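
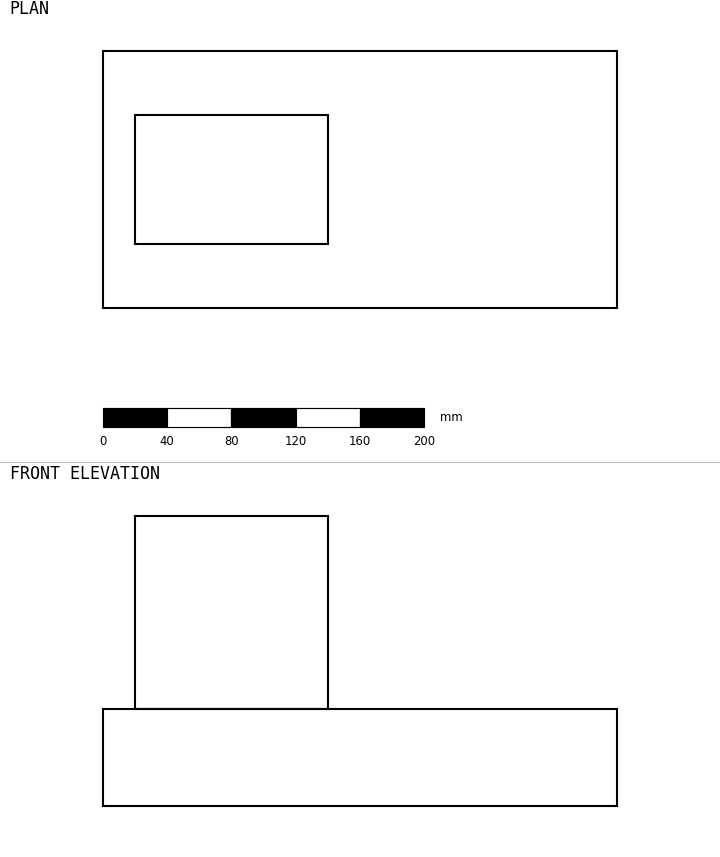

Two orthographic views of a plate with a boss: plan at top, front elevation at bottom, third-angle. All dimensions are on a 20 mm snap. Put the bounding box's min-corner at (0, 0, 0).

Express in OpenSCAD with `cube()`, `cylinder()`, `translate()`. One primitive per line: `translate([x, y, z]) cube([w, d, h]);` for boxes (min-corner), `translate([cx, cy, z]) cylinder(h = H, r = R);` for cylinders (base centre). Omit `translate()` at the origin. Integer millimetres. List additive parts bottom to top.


cube([320, 160, 60]);
translate([20, 40, 60]) cube([120, 80, 120]);


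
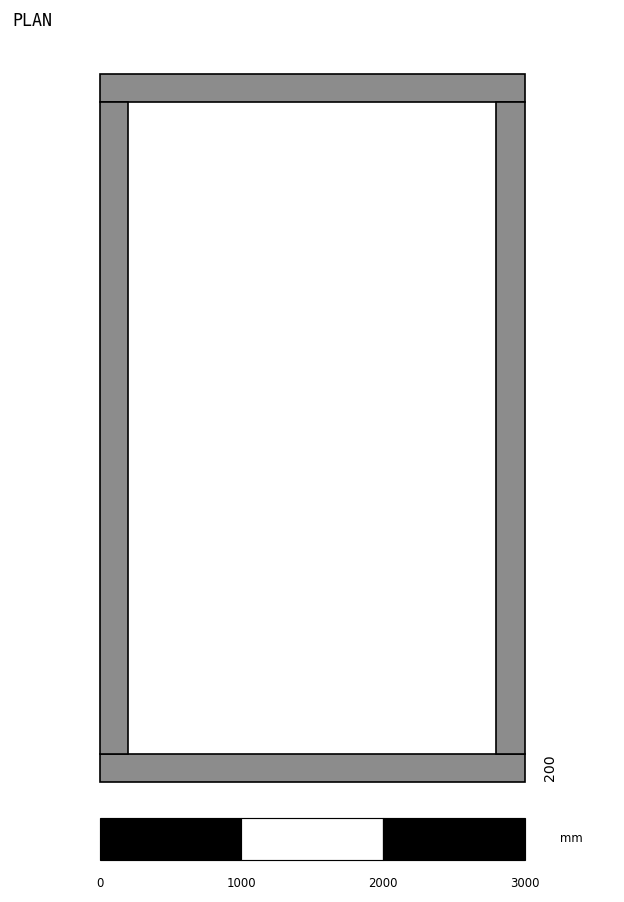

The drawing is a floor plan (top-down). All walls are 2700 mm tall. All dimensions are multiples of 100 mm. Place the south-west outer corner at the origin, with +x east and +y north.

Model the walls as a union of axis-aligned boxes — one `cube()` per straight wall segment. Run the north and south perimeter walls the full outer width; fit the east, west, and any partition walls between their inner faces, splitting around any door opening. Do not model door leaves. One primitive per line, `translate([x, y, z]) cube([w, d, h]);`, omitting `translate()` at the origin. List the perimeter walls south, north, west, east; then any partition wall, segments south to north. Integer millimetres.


cube([3000, 200, 2700]);
translate([0, 4800, 0]) cube([3000, 200, 2700]);
translate([0, 200, 0]) cube([200, 4600, 2700]);
translate([2800, 200, 0]) cube([200, 4600, 2700]);


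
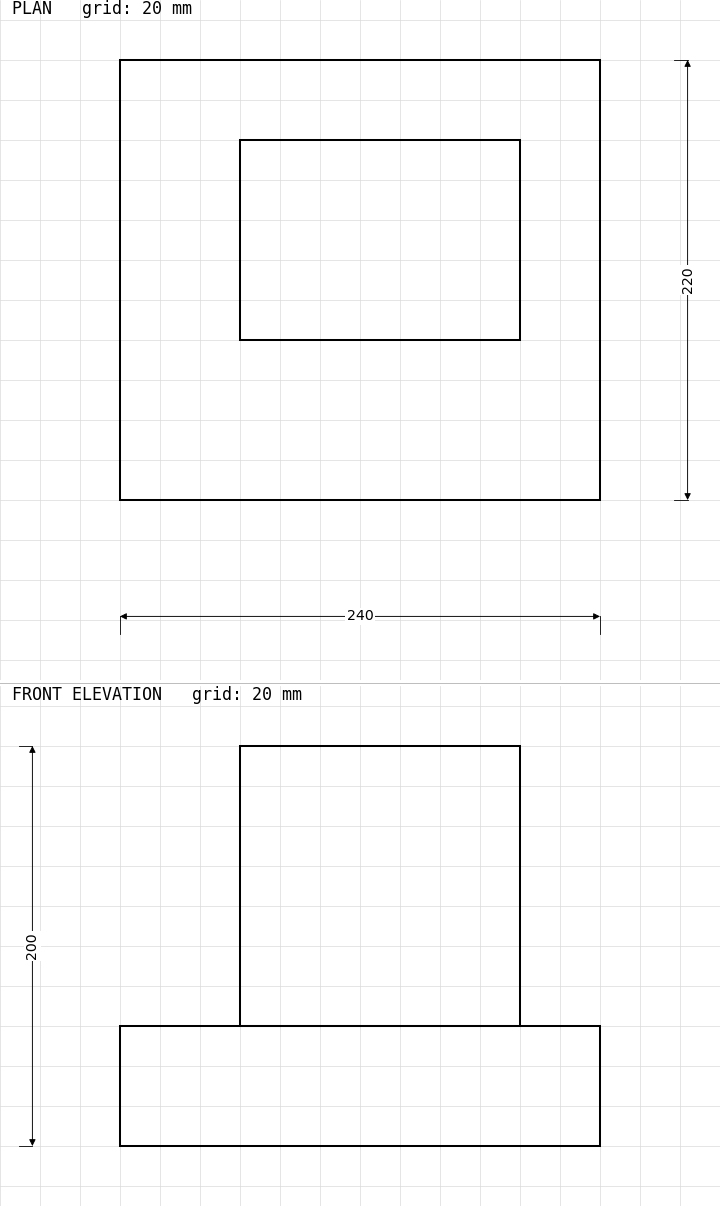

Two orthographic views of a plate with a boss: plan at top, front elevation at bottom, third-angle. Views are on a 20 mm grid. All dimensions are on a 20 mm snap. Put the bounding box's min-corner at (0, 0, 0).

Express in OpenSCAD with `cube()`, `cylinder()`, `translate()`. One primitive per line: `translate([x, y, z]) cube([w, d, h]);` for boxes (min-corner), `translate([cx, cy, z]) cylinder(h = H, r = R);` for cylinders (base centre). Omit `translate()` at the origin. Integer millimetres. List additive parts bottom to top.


cube([240, 220, 60]);
translate([60, 80, 60]) cube([140, 100, 140]);


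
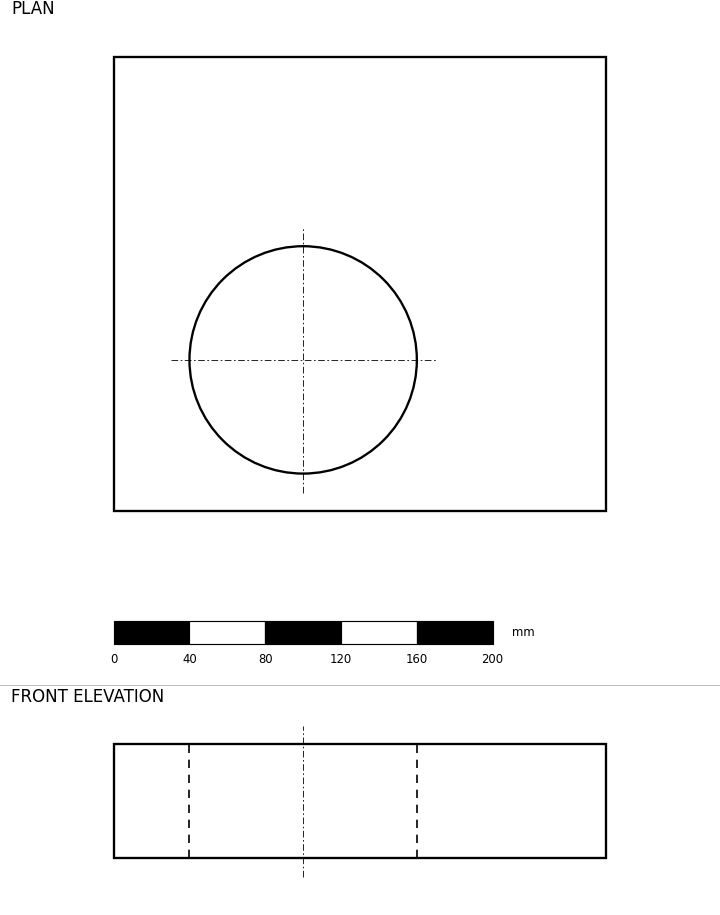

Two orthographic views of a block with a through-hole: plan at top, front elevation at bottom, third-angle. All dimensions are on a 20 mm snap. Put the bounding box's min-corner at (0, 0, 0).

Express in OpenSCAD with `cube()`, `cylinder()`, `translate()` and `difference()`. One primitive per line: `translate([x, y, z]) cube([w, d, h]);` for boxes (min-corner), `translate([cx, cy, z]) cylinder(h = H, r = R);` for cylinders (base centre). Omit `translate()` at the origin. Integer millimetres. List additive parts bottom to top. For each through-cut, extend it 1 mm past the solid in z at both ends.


difference() {
  cube([260, 240, 60]);
  translate([100, 80, -1]) cylinder(h = 62, r = 60);
}


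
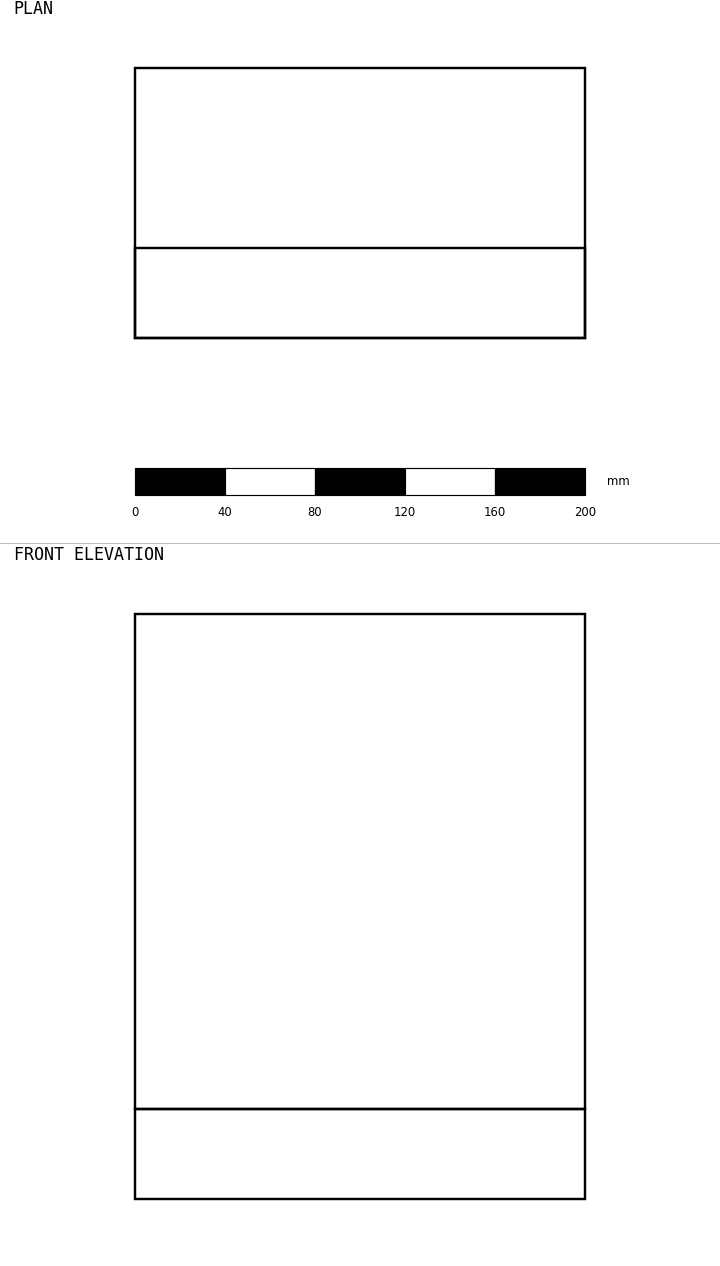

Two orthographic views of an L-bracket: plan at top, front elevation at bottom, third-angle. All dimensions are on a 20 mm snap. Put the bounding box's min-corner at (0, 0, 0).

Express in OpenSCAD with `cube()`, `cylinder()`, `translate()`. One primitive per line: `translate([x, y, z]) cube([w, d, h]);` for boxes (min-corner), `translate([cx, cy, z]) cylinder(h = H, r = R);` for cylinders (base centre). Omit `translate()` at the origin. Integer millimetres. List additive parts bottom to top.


cube([200, 120, 40]);
translate([0, 0, 40]) cube([200, 40, 220]);


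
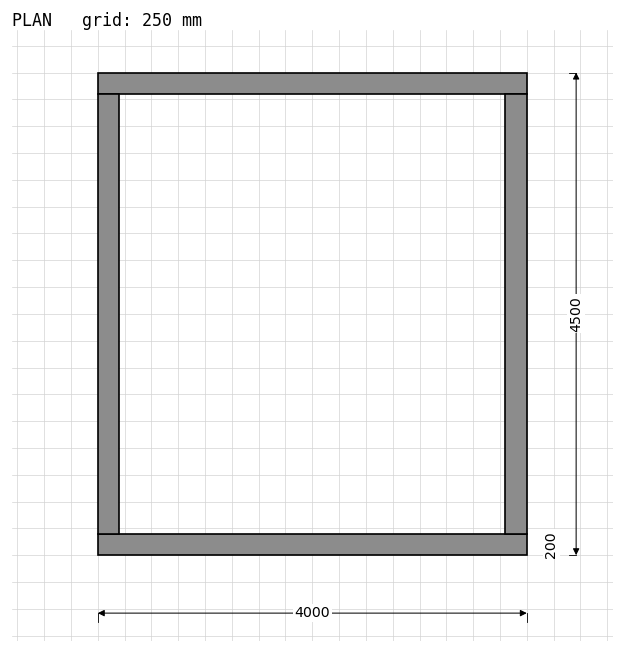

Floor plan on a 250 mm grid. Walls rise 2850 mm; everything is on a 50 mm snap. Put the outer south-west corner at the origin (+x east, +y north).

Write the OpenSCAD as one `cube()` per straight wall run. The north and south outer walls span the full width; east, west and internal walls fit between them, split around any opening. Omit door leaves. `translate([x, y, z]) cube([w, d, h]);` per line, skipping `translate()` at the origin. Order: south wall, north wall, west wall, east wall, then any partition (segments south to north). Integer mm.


cube([4000, 200, 2850]);
translate([0, 4300, 0]) cube([4000, 200, 2850]);
translate([0, 200, 0]) cube([200, 4100, 2850]);
translate([3800, 200, 0]) cube([200, 4100, 2850]);


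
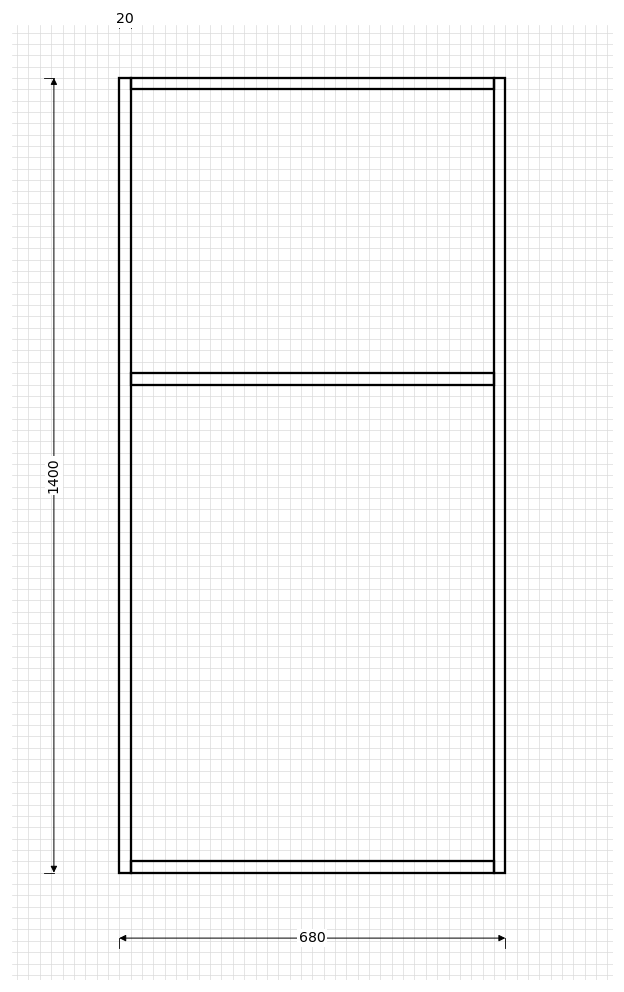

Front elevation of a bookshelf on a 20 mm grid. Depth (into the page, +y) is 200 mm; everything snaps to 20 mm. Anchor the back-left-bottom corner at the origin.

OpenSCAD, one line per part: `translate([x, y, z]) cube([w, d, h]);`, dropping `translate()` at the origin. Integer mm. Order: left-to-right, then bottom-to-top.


cube([20, 200, 1400]);
translate([20, 0, 0]) cube([640, 200, 20]);
translate([20, 0, 860]) cube([640, 200, 20]);
translate([20, 0, 1380]) cube([640, 200, 20]);
translate([660, 0, 0]) cube([20, 200, 1400]);


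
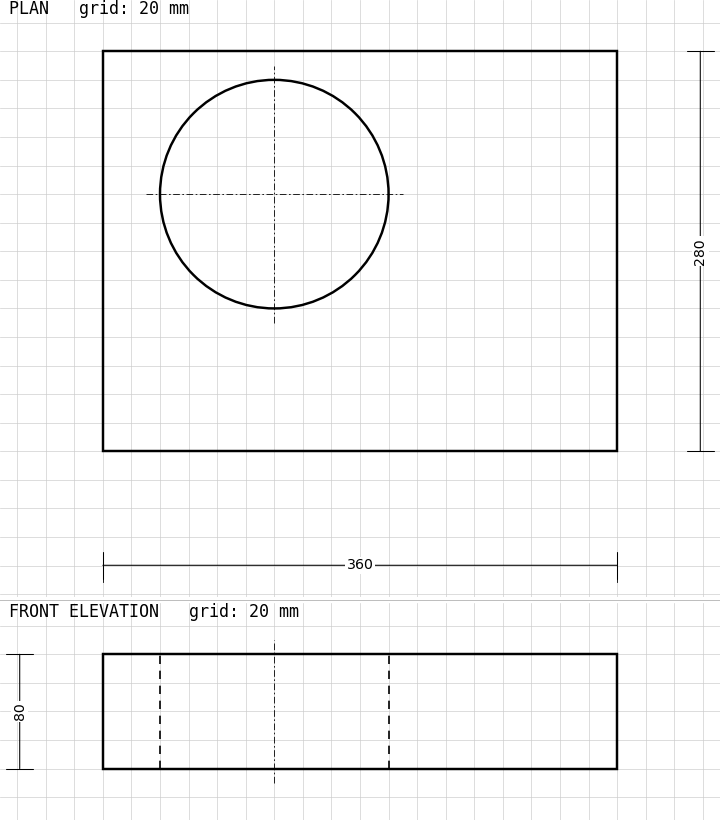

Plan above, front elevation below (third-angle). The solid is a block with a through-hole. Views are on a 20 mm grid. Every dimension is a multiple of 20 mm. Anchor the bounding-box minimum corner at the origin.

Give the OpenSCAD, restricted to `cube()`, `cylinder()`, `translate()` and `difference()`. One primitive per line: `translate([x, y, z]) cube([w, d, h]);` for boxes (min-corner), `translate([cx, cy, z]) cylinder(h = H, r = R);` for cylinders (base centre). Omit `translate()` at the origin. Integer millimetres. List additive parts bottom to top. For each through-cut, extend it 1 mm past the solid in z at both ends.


difference() {
  cube([360, 280, 80]);
  translate([120, 180, -1]) cylinder(h = 82, r = 80);
}


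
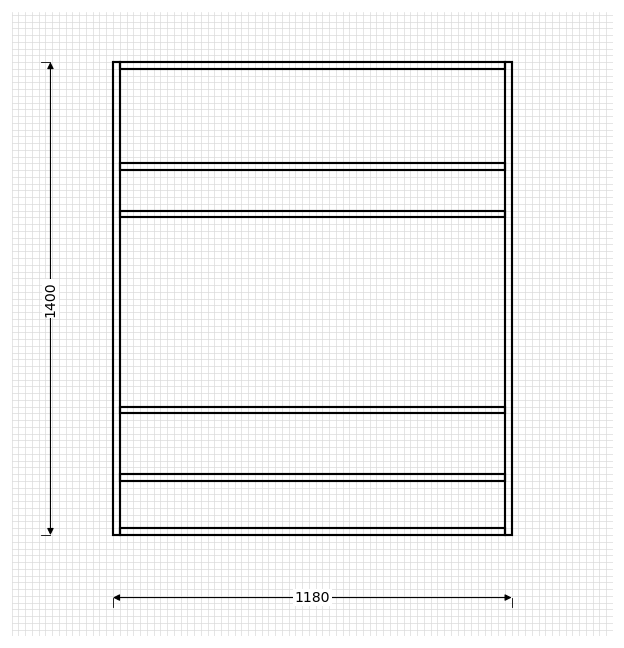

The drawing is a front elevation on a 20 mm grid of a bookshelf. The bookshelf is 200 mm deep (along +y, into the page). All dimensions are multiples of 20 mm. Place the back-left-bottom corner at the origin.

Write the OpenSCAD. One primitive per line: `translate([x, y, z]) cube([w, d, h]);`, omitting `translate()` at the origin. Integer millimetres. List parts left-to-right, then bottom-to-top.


cube([20, 200, 1400]);
translate([20, 0, 0]) cube([1140, 200, 20]);
translate([20, 0, 160]) cube([1140, 200, 20]);
translate([20, 0, 360]) cube([1140, 200, 20]);
translate([20, 0, 940]) cube([1140, 200, 20]);
translate([20, 0, 1080]) cube([1140, 200, 20]);
translate([20, 0, 1380]) cube([1140, 200, 20]);
translate([1160, 0, 0]) cube([20, 200, 1400]);


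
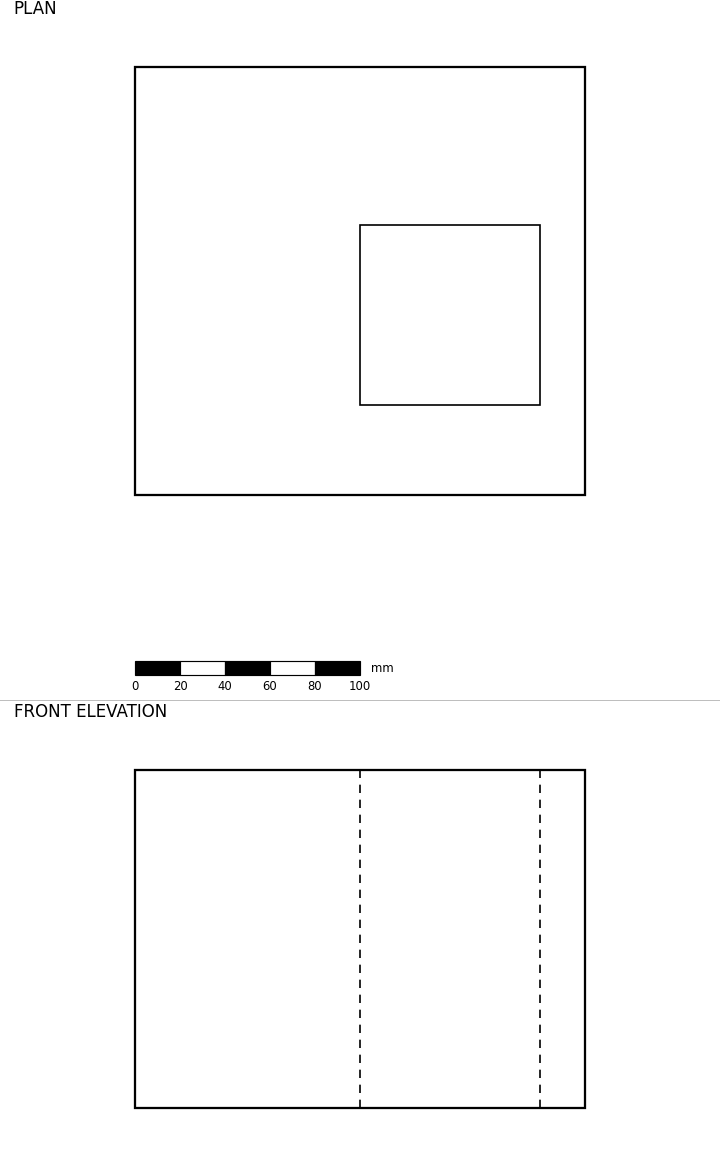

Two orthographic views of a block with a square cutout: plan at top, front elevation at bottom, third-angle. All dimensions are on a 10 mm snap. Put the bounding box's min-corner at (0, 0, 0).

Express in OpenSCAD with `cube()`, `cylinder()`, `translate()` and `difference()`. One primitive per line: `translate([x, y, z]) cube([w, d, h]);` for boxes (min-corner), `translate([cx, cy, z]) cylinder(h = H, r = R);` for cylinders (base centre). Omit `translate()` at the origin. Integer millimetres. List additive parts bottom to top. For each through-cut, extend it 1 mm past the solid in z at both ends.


difference() {
  cube([200, 190, 150]);
  translate([100, 40, -1]) cube([80, 80, 152]);
}


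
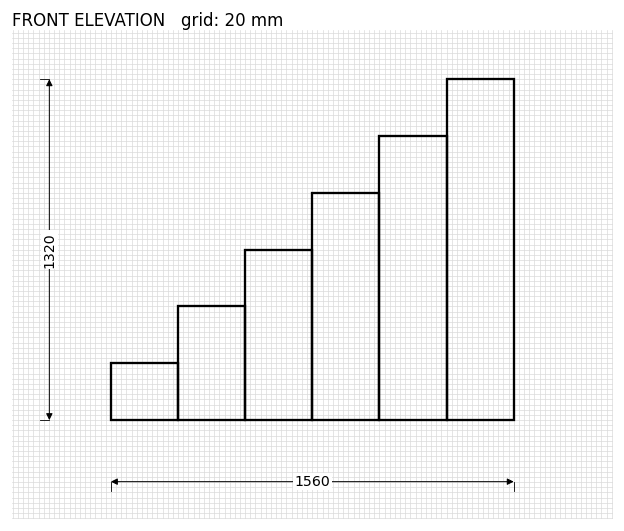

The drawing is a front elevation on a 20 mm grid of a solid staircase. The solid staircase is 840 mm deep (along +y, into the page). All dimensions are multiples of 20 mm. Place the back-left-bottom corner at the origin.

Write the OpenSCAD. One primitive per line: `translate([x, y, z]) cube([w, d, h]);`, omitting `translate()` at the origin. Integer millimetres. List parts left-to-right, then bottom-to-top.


cube([260, 840, 220]);
translate([260, 0, 0]) cube([260, 840, 440]);
translate([520, 0, 0]) cube([260, 840, 660]);
translate([780, 0, 0]) cube([260, 840, 880]);
translate([1040, 0, 0]) cube([260, 840, 1100]);
translate([1300, 0, 0]) cube([260, 840, 1320]);


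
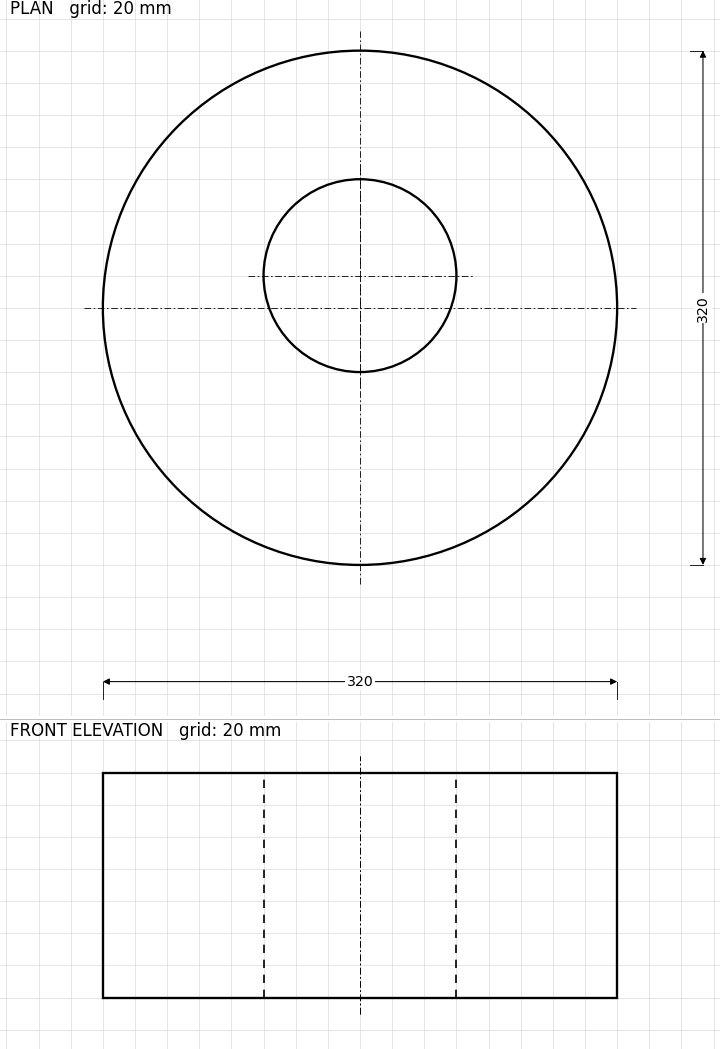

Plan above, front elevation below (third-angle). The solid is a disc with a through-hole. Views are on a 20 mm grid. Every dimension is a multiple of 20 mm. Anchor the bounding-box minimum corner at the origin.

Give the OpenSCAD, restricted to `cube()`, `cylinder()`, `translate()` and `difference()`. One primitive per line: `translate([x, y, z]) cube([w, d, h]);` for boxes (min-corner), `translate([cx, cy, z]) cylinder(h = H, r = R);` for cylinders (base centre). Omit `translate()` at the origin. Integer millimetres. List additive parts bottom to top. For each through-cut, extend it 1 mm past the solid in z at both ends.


difference() {
  translate([160, 160, 0]) cylinder(h = 140, r = 160);
  translate([160, 180, -1]) cylinder(h = 142, r = 60);
}


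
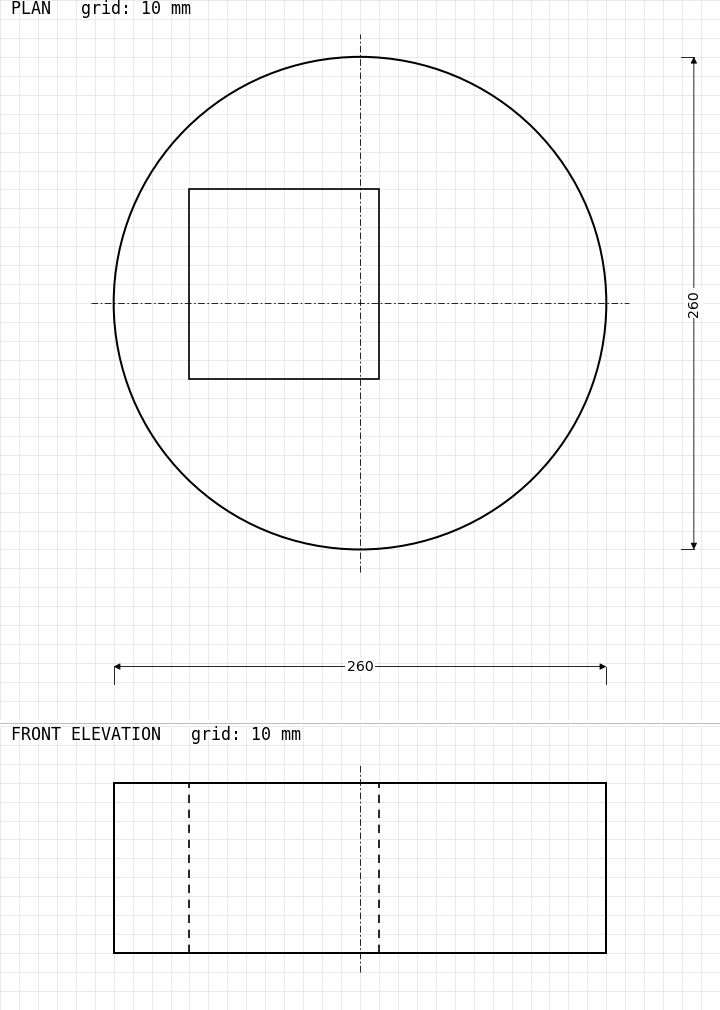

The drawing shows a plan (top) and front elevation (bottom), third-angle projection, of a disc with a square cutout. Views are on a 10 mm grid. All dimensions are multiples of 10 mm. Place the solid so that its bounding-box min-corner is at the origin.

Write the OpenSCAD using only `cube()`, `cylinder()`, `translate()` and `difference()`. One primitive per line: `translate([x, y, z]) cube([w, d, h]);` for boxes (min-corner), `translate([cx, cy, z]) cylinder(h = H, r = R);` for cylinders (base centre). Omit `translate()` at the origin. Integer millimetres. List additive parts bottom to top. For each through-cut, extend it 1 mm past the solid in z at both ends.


difference() {
  translate([130, 130, 0]) cylinder(h = 90, r = 130);
  translate([40, 90, -1]) cube([100, 100, 92]);
}


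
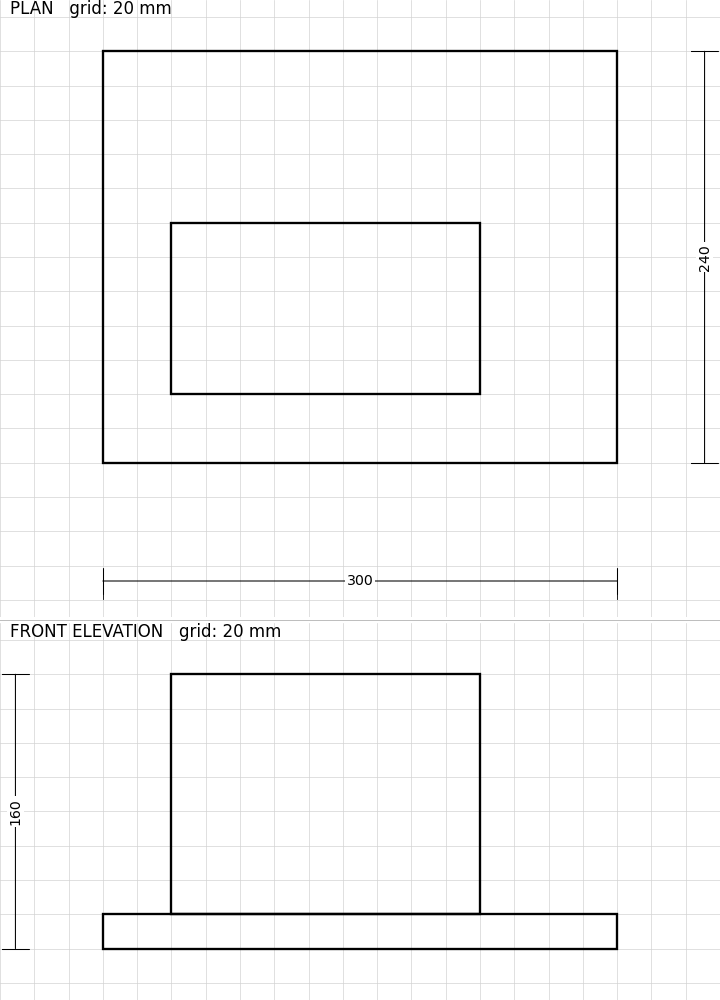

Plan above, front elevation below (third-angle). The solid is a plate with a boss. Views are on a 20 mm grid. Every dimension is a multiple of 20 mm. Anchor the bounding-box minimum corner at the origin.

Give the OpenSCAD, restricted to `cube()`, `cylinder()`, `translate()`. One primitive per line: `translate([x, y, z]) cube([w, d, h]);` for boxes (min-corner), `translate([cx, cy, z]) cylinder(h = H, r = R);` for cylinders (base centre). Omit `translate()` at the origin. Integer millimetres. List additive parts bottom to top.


cube([300, 240, 20]);
translate([40, 40, 20]) cube([180, 100, 140]);


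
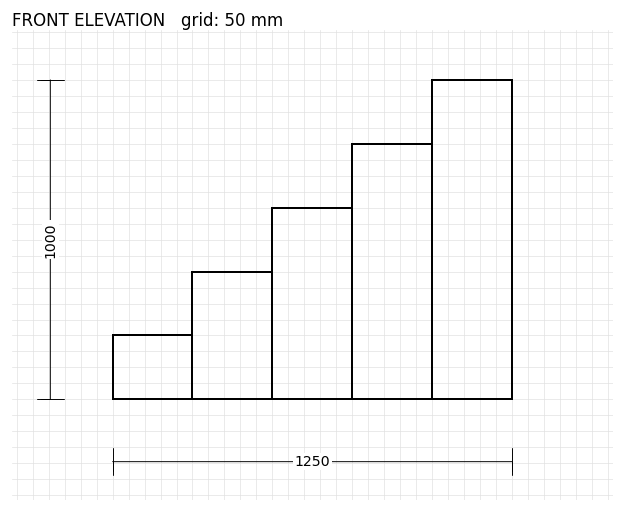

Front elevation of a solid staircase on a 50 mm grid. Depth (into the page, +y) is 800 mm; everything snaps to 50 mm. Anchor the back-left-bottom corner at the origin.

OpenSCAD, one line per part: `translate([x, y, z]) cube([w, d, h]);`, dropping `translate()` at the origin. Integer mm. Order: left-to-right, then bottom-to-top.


cube([250, 800, 200]);
translate([250, 0, 0]) cube([250, 800, 400]);
translate([500, 0, 0]) cube([250, 800, 600]);
translate([750, 0, 0]) cube([250, 800, 800]);
translate([1000, 0, 0]) cube([250, 800, 1000]);


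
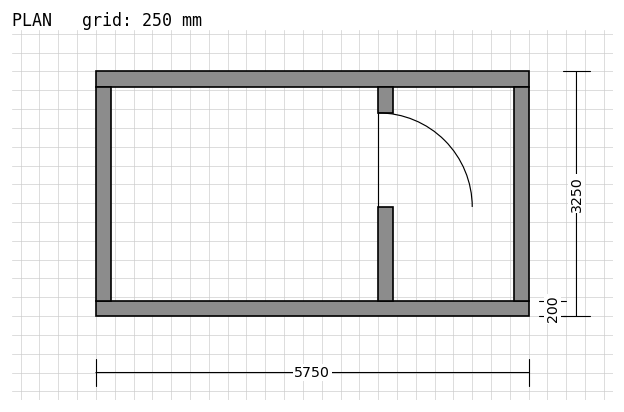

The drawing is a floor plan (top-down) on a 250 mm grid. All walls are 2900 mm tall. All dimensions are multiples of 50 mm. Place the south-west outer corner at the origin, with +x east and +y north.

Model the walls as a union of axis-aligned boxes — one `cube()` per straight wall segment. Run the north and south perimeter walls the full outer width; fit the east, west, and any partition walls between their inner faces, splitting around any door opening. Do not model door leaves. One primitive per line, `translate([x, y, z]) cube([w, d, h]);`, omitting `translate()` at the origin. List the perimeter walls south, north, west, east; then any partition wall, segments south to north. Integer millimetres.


cube([5750, 200, 2900]);
translate([0, 3050, 0]) cube([5750, 200, 2900]);
translate([0, 200, 0]) cube([200, 2850, 2900]);
translate([5550, 200, 0]) cube([200, 2850, 2900]);
translate([3750, 200, 0]) cube([200, 1250, 2900]);
translate([3750, 2700, 0]) cube([200, 350, 2900]);


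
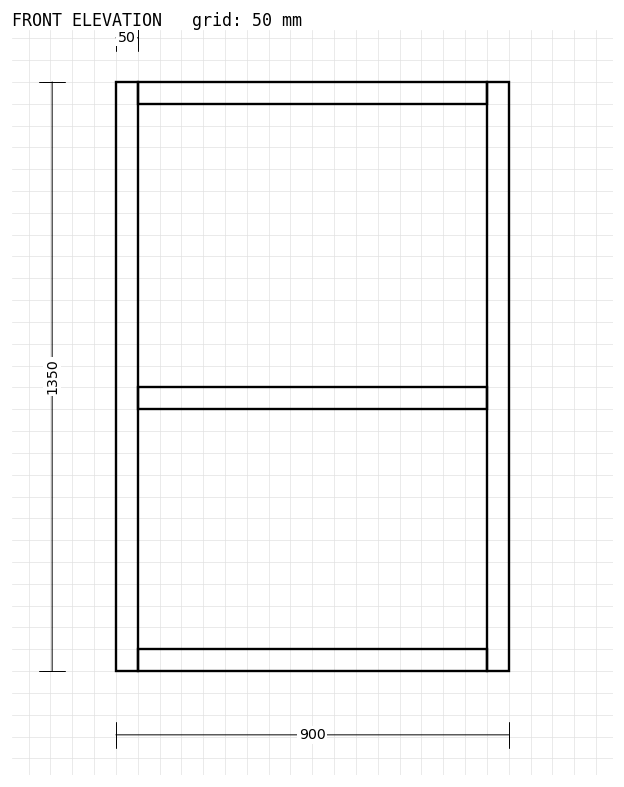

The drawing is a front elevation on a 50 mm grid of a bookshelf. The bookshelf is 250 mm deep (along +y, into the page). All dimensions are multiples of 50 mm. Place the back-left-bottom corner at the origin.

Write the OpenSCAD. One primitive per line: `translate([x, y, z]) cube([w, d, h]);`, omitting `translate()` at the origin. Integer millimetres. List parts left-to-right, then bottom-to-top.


cube([50, 250, 1350]);
translate([50, 0, 0]) cube([800, 250, 50]);
translate([50, 0, 600]) cube([800, 250, 50]);
translate([50, 0, 1300]) cube([800, 250, 50]);
translate([850, 0, 0]) cube([50, 250, 1350]);


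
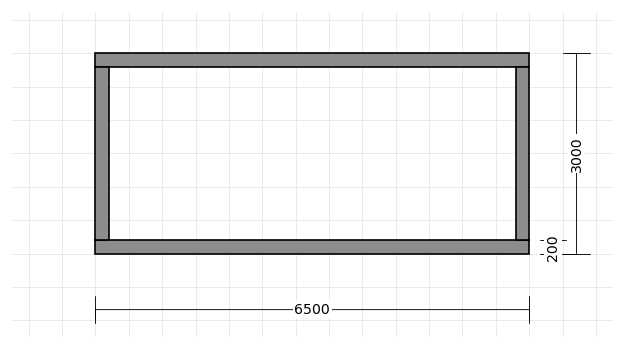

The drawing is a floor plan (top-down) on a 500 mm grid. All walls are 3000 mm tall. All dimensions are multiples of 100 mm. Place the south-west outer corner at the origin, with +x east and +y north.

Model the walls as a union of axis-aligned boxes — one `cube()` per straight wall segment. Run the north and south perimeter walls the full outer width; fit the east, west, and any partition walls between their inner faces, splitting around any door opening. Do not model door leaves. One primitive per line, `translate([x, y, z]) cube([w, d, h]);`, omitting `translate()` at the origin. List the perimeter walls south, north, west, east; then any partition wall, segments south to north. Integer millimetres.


cube([6500, 200, 3000]);
translate([0, 2800, 0]) cube([6500, 200, 3000]);
translate([0, 200, 0]) cube([200, 2600, 3000]);
translate([6300, 200, 0]) cube([200, 2600, 3000]);


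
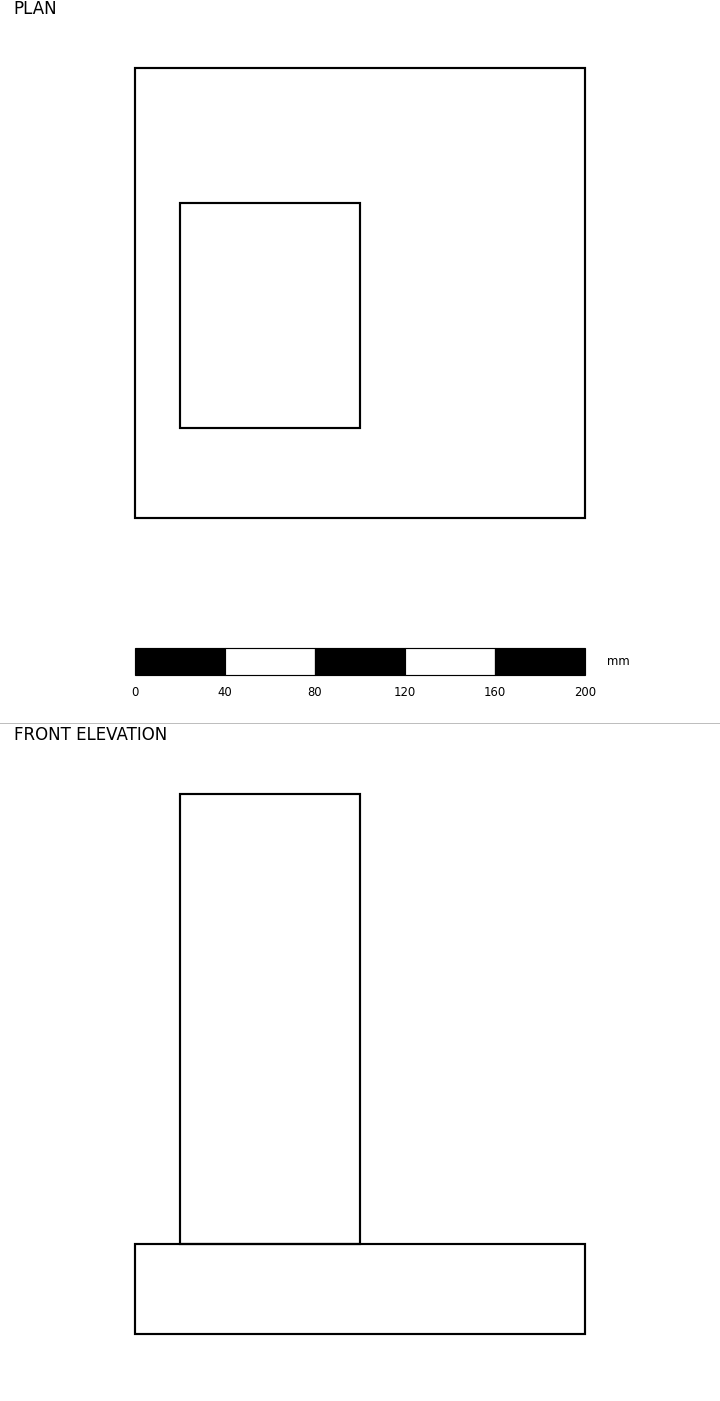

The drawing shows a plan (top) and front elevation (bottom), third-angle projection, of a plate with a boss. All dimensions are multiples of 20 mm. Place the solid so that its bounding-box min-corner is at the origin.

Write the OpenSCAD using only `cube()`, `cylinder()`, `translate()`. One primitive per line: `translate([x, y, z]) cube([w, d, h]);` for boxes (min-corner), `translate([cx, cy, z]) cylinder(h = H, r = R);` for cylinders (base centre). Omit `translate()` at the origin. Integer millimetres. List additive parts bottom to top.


cube([200, 200, 40]);
translate([20, 40, 40]) cube([80, 100, 200]);


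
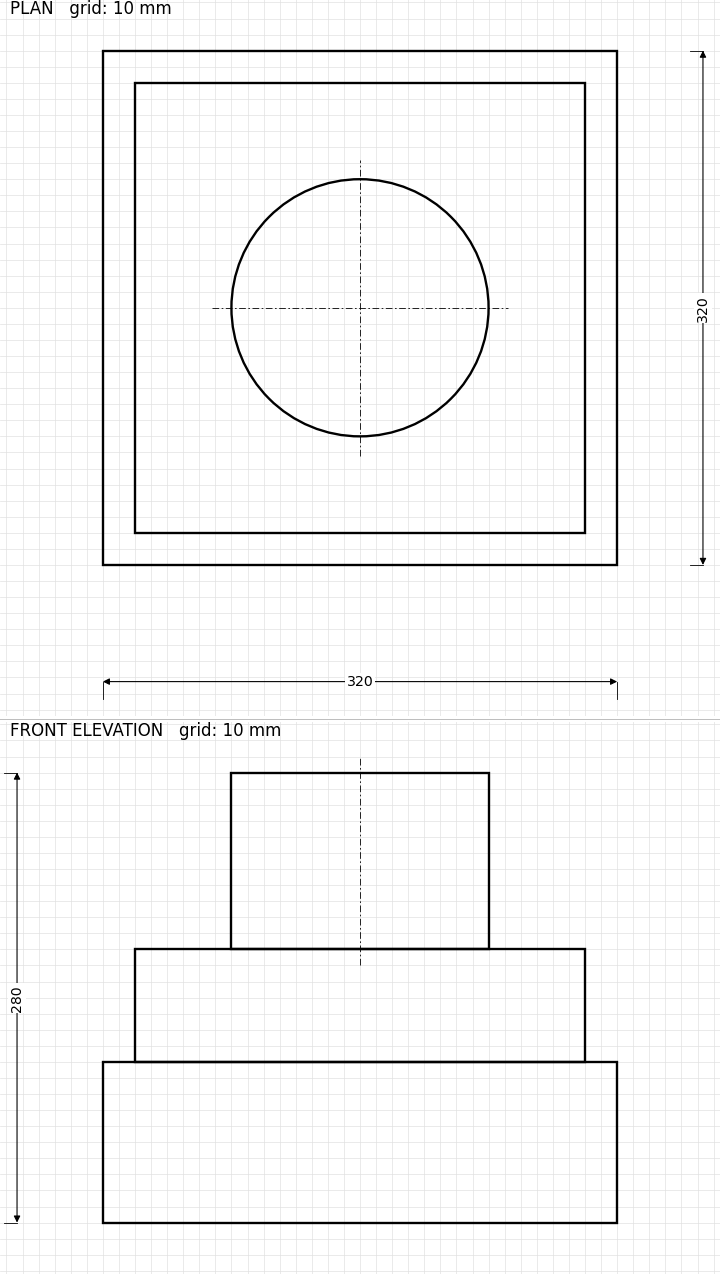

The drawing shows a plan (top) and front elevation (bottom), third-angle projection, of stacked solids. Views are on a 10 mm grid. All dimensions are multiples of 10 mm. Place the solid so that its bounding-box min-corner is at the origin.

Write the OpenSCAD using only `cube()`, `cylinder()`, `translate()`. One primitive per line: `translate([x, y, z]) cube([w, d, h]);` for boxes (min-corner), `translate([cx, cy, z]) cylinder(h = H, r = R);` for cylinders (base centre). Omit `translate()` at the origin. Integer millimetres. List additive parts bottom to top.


cube([320, 320, 100]);
translate([20, 20, 100]) cube([280, 280, 70]);
translate([160, 160, 170]) cylinder(h = 110, r = 80);


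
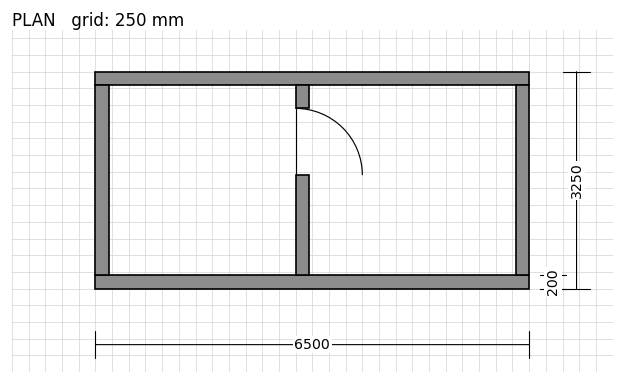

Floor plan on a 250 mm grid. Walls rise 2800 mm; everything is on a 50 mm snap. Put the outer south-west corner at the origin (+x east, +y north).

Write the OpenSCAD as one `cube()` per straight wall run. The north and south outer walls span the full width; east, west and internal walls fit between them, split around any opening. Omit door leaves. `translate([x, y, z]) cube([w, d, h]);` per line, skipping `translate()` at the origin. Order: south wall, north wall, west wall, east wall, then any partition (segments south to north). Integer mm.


cube([6500, 200, 2800]);
translate([0, 3050, 0]) cube([6500, 200, 2800]);
translate([0, 200, 0]) cube([200, 2850, 2800]);
translate([6300, 200, 0]) cube([200, 2850, 2800]);
translate([3000, 200, 0]) cube([200, 1500, 2800]);
translate([3000, 2700, 0]) cube([200, 350, 2800]);


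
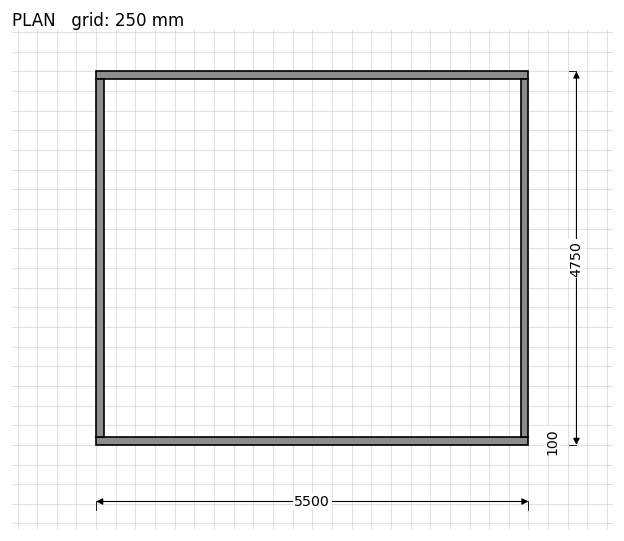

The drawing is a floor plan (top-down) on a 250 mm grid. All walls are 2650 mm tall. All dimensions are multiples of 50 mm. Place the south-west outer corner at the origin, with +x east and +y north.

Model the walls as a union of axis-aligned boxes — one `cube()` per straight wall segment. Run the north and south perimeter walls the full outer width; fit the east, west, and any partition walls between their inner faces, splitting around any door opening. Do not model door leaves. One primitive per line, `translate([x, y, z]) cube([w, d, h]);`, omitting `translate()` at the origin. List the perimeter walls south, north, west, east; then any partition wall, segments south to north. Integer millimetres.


cube([5500, 100, 2650]);
translate([0, 4650, 0]) cube([5500, 100, 2650]);
translate([0, 100, 0]) cube([100, 4550, 2650]);
translate([5400, 100, 0]) cube([100, 4550, 2650]);


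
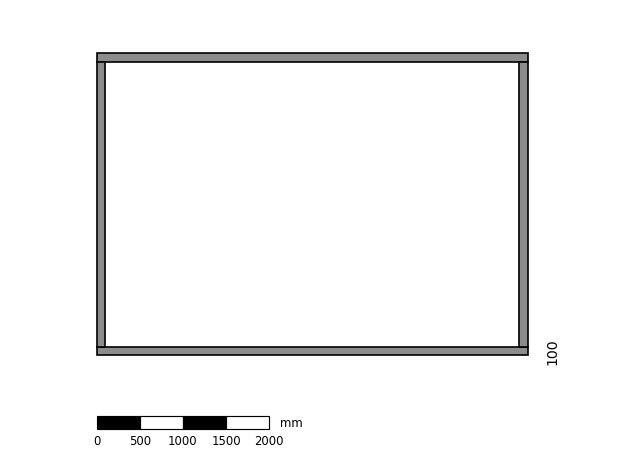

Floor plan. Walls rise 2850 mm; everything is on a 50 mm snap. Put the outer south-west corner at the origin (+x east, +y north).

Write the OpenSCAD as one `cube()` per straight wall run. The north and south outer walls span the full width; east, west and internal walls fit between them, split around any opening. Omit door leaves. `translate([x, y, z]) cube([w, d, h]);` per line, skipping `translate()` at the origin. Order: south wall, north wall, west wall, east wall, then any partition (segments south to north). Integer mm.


cube([5000, 100, 2850]);
translate([0, 3400, 0]) cube([5000, 100, 2850]);
translate([0, 100, 0]) cube([100, 3300, 2850]);
translate([4900, 100, 0]) cube([100, 3300, 2850]);


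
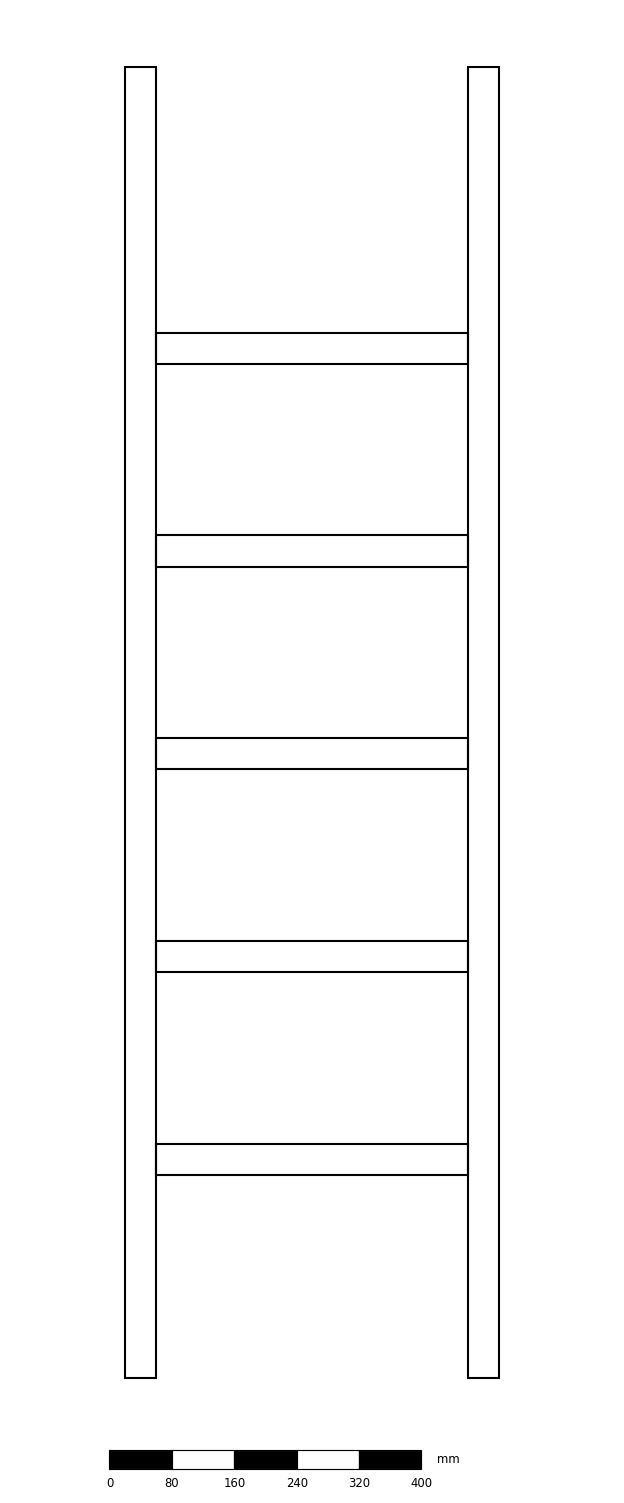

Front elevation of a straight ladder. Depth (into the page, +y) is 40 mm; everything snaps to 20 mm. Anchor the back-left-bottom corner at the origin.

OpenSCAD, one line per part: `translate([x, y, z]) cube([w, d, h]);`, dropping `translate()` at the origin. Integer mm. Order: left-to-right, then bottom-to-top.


cube([40, 40, 1680]);
translate([40, 0, 260]) cube([400, 40, 40]);
translate([40, 0, 520]) cube([400, 40, 40]);
translate([40, 0, 780]) cube([400, 40, 40]);
translate([40, 0, 1040]) cube([400, 40, 40]);
translate([40, 0, 1300]) cube([400, 40, 40]);
translate([440, 0, 0]) cube([40, 40, 1680]);


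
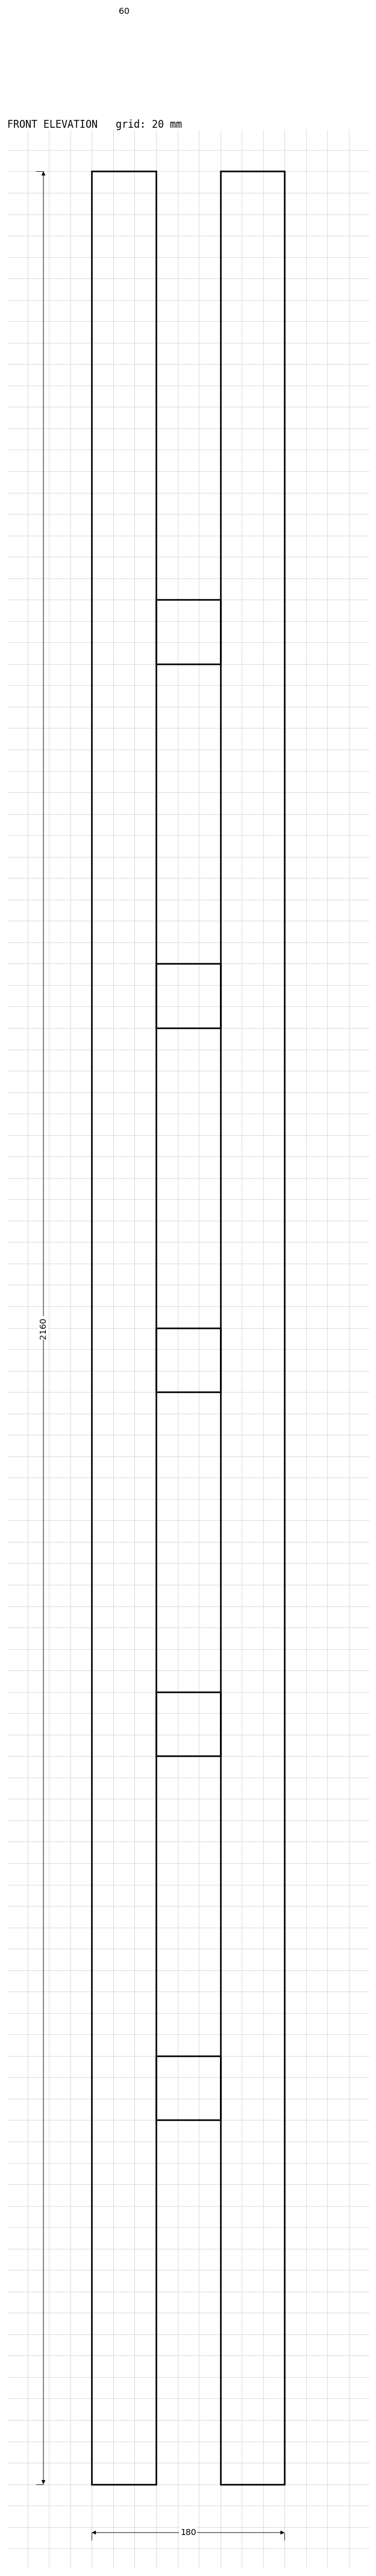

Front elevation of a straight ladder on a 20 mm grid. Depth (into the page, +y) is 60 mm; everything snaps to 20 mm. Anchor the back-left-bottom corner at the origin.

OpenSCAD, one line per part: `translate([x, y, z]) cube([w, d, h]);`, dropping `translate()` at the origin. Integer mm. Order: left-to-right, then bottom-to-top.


cube([60, 60, 2160]);
translate([60, 0, 340]) cube([60, 60, 60]);
translate([60, 0, 680]) cube([60, 60, 60]);
translate([60, 0, 1020]) cube([60, 60, 60]);
translate([60, 0, 1360]) cube([60, 60, 60]);
translate([60, 0, 1700]) cube([60, 60, 60]);
translate([120, 0, 0]) cube([60, 60, 2160]);


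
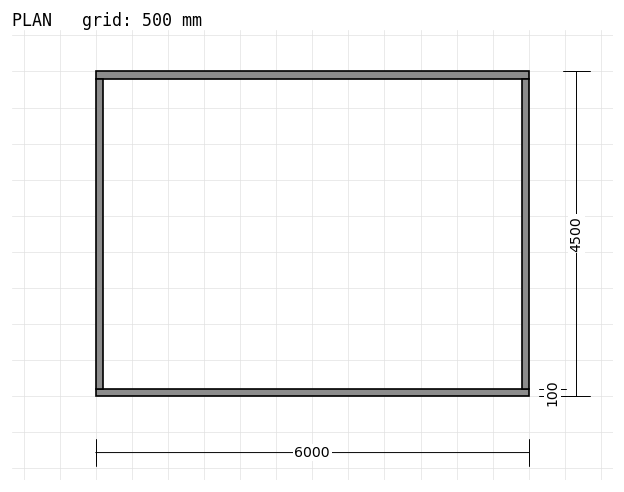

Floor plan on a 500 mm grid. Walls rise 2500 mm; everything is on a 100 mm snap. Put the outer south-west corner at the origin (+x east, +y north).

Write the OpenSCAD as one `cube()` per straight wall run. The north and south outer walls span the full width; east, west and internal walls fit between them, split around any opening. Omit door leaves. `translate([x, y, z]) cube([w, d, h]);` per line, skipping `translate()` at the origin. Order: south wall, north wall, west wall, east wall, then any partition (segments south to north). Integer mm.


cube([6000, 100, 2500]);
translate([0, 4400, 0]) cube([6000, 100, 2500]);
translate([0, 100, 0]) cube([100, 4300, 2500]);
translate([5900, 100, 0]) cube([100, 4300, 2500]);


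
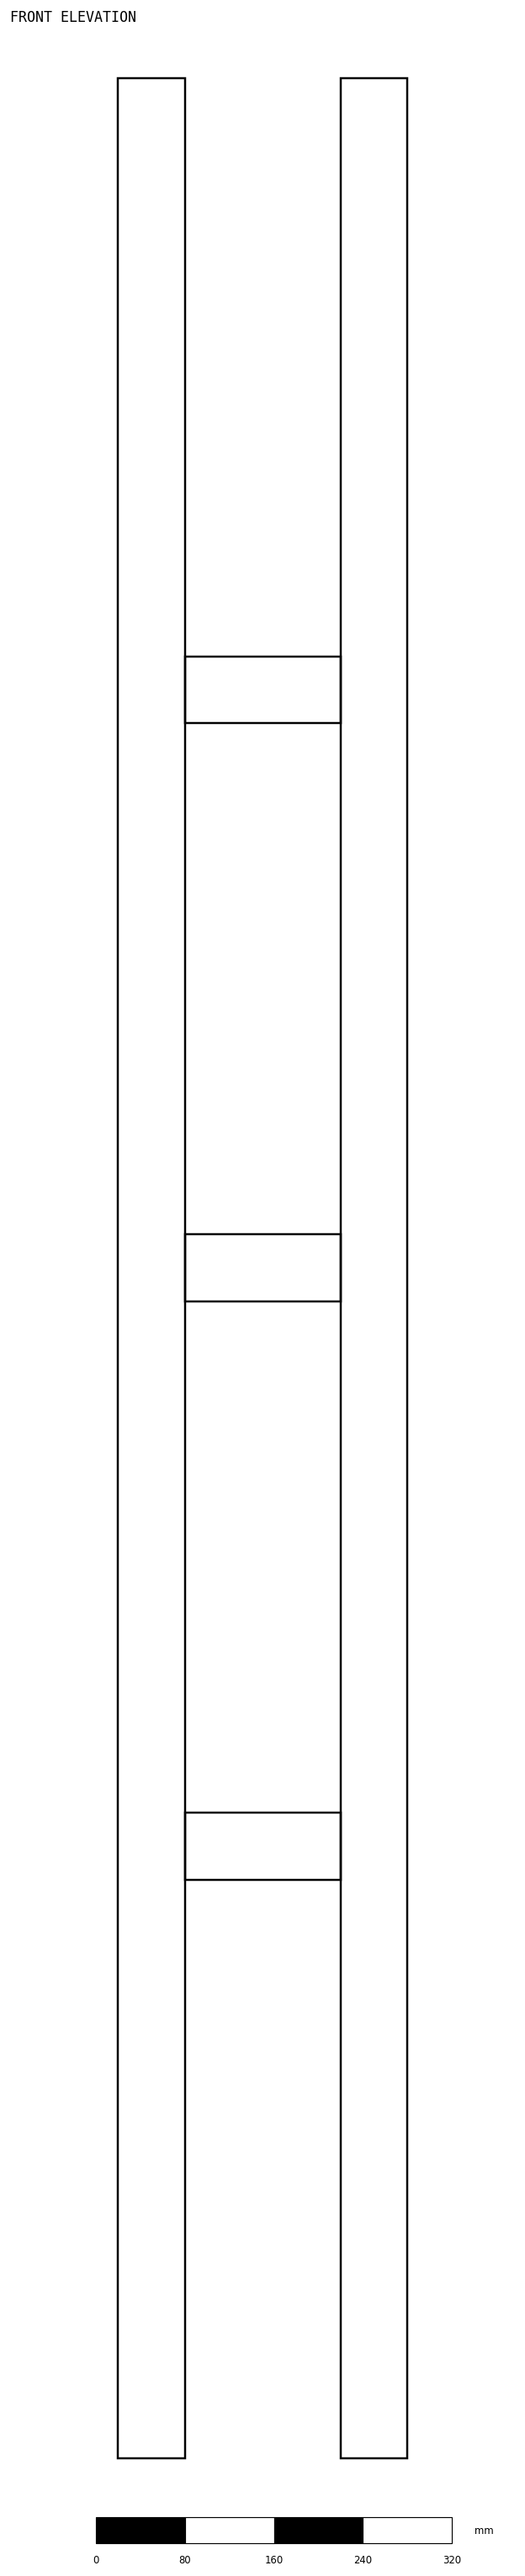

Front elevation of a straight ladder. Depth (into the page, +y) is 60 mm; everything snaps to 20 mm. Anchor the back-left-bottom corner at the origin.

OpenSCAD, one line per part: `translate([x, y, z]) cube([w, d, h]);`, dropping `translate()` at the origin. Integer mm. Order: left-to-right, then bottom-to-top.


cube([60, 60, 2140]);
translate([60, 0, 520]) cube([140, 60, 60]);
translate([60, 0, 1040]) cube([140, 60, 60]);
translate([60, 0, 1560]) cube([140, 60, 60]);
translate([200, 0, 0]) cube([60, 60, 2140]);


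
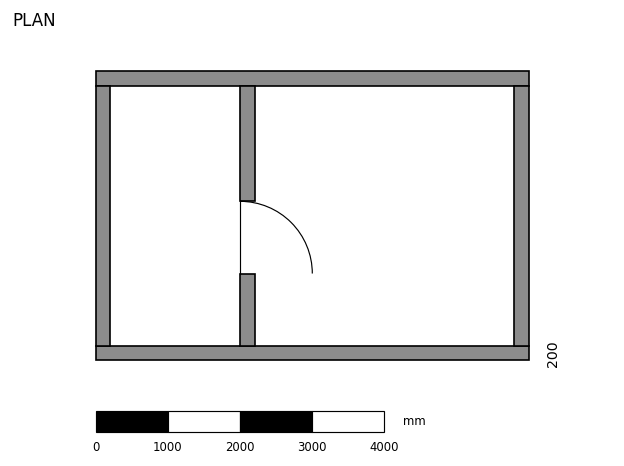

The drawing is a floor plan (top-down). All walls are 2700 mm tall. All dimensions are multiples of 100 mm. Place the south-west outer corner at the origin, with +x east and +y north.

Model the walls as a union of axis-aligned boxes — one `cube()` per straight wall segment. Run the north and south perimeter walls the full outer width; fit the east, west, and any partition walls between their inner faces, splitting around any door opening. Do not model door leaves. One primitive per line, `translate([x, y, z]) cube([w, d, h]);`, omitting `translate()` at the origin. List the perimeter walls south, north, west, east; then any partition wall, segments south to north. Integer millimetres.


cube([6000, 200, 2700]);
translate([0, 3800, 0]) cube([6000, 200, 2700]);
translate([0, 200, 0]) cube([200, 3600, 2700]);
translate([5800, 200, 0]) cube([200, 3600, 2700]);
translate([2000, 200, 0]) cube([200, 1000, 2700]);
translate([2000, 2200, 0]) cube([200, 1600, 2700]);


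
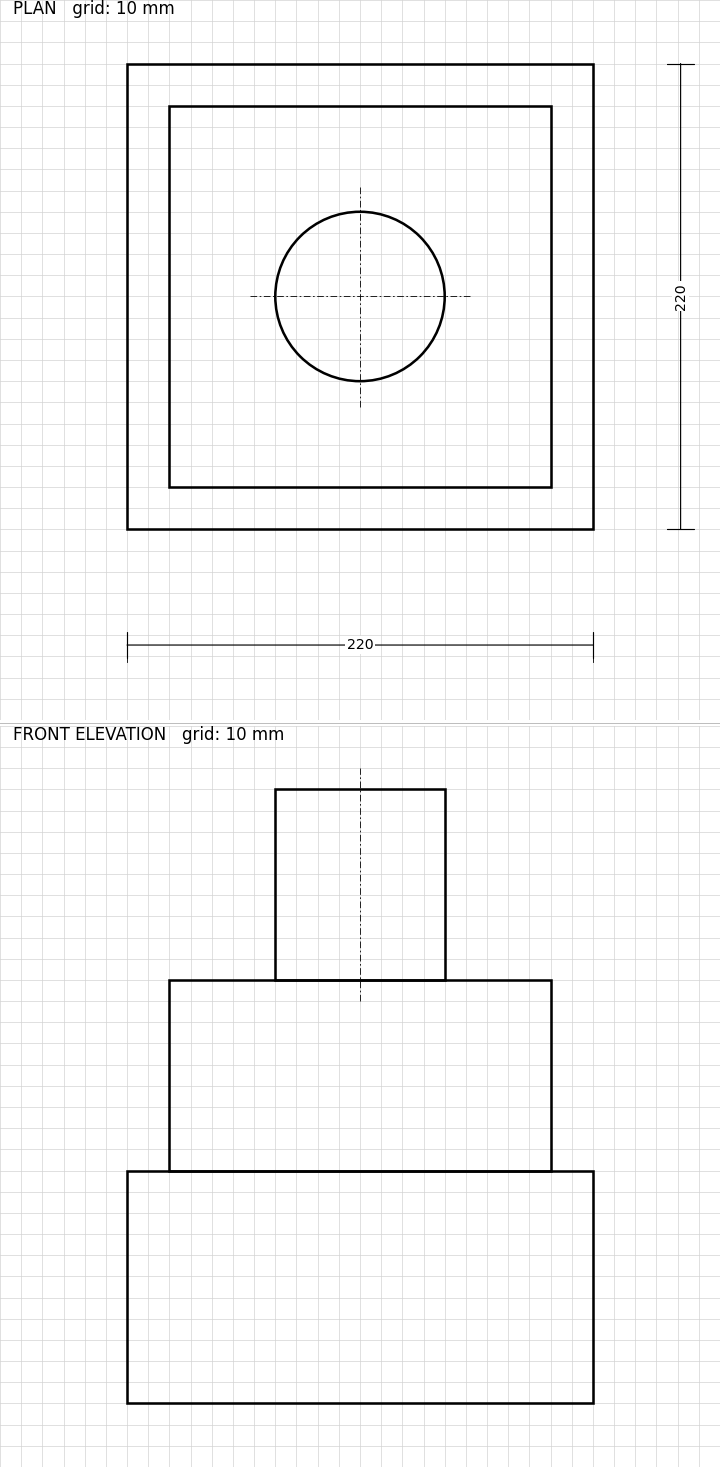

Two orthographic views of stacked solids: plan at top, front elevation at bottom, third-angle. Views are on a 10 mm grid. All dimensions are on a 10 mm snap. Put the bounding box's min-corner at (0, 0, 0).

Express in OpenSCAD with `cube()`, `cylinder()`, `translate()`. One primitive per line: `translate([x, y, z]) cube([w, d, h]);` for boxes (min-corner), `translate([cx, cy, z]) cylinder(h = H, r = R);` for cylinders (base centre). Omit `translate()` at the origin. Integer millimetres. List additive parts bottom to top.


cube([220, 220, 110]);
translate([20, 20, 110]) cube([180, 180, 90]);
translate([110, 110, 200]) cylinder(h = 90, r = 40);


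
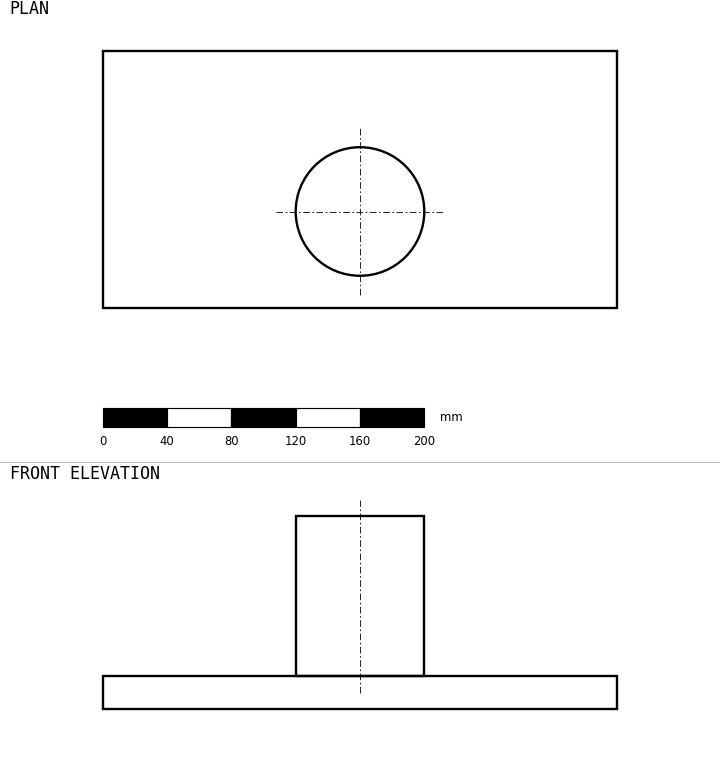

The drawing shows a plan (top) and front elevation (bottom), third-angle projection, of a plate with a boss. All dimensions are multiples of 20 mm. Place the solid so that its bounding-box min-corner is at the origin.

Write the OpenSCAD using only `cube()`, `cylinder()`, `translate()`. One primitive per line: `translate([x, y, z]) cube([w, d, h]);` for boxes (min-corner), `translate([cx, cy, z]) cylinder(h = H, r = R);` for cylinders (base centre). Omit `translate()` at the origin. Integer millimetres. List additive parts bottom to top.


cube([320, 160, 20]);
translate([160, 60, 20]) cylinder(h = 100, r = 40);


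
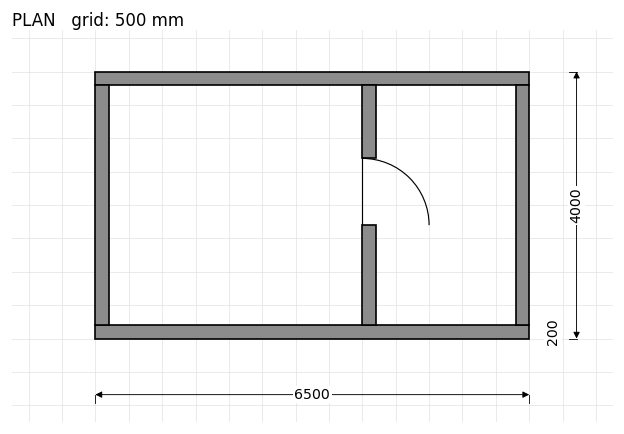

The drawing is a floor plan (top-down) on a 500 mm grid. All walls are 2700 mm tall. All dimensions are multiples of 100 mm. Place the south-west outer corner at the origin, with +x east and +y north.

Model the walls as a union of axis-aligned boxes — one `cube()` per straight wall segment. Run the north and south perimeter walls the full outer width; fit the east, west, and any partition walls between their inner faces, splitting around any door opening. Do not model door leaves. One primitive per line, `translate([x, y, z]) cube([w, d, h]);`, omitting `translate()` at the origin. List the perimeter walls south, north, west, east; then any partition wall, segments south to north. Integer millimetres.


cube([6500, 200, 2700]);
translate([0, 3800, 0]) cube([6500, 200, 2700]);
translate([0, 200, 0]) cube([200, 3600, 2700]);
translate([6300, 200, 0]) cube([200, 3600, 2700]);
translate([4000, 200, 0]) cube([200, 1500, 2700]);
translate([4000, 2700, 0]) cube([200, 1100, 2700]);


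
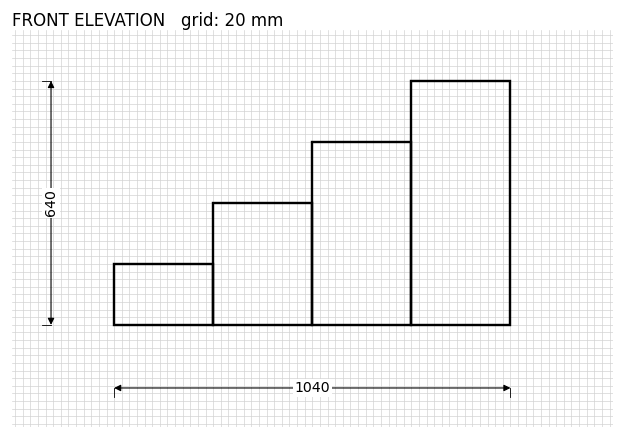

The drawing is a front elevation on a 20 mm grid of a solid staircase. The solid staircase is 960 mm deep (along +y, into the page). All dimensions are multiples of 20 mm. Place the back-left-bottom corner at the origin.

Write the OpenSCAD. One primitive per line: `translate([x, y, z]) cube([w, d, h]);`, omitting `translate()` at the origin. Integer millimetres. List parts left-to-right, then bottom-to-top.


cube([260, 960, 160]);
translate([260, 0, 0]) cube([260, 960, 320]);
translate([520, 0, 0]) cube([260, 960, 480]);
translate([780, 0, 0]) cube([260, 960, 640]);


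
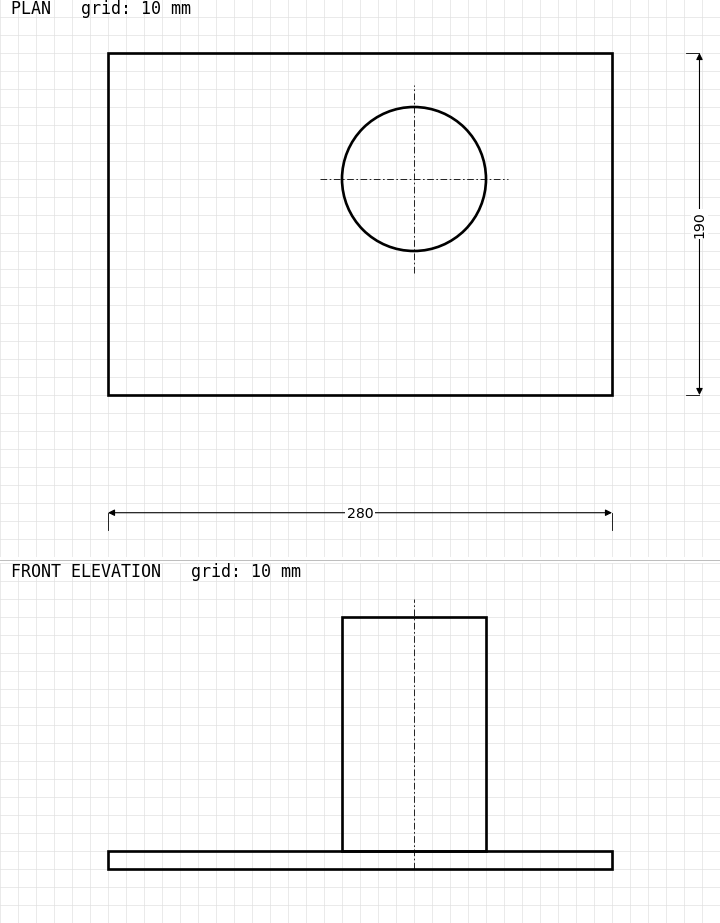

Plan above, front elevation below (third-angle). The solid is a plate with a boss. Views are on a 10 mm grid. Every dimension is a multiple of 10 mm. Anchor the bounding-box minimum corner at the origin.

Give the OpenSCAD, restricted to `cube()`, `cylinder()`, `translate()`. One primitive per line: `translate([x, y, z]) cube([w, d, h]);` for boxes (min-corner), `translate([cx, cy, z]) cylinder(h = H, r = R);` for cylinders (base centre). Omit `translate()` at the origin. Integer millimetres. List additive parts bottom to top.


cube([280, 190, 10]);
translate([170, 120, 10]) cylinder(h = 130, r = 40);


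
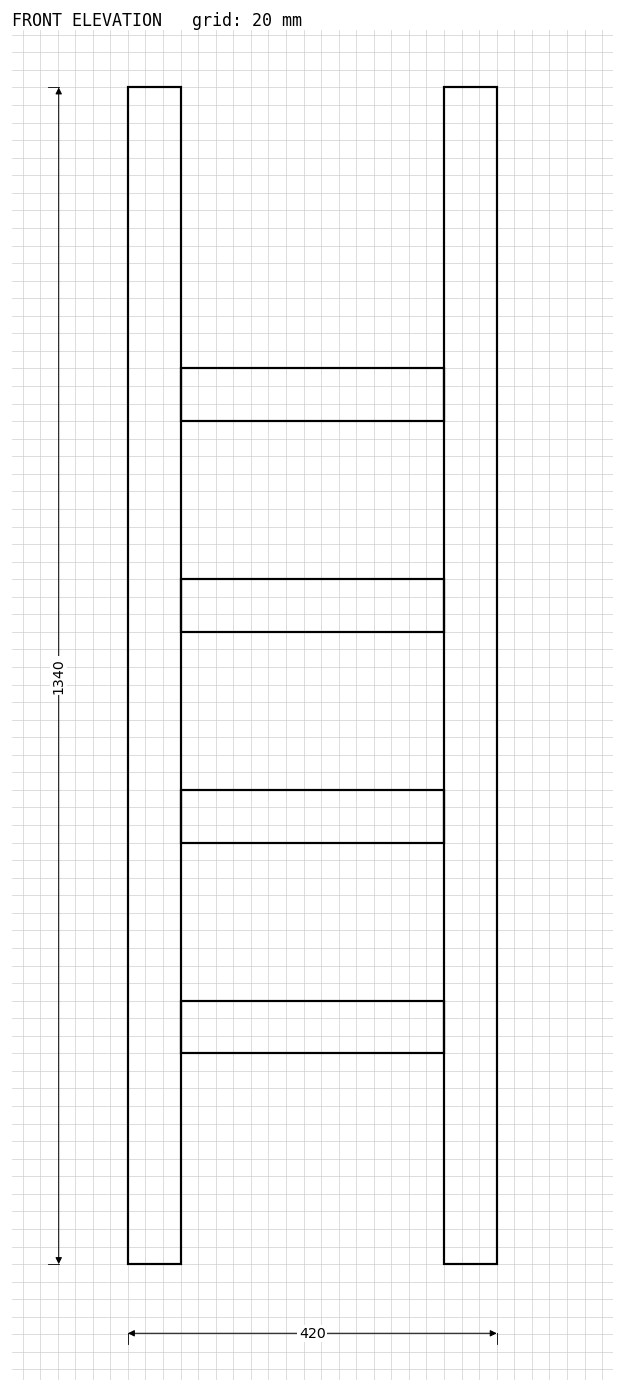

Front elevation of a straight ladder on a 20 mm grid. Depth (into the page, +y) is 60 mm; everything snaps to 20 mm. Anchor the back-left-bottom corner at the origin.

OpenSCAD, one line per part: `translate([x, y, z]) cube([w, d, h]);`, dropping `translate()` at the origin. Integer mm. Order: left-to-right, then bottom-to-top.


cube([60, 60, 1340]);
translate([60, 0, 240]) cube([300, 60, 60]);
translate([60, 0, 480]) cube([300, 60, 60]);
translate([60, 0, 720]) cube([300, 60, 60]);
translate([60, 0, 960]) cube([300, 60, 60]);
translate([360, 0, 0]) cube([60, 60, 1340]);


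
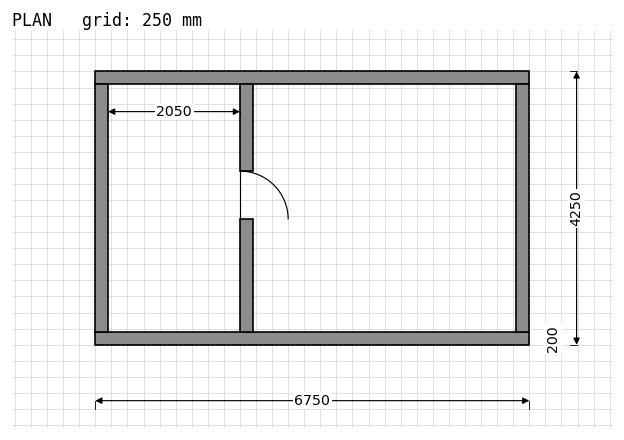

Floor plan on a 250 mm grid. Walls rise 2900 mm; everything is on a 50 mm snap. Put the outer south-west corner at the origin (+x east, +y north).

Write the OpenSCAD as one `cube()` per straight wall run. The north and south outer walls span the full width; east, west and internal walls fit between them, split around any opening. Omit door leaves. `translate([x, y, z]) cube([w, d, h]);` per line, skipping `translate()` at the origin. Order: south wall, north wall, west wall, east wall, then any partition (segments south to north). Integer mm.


cube([6750, 200, 2900]);
translate([0, 4050, 0]) cube([6750, 200, 2900]);
translate([0, 200, 0]) cube([200, 3850, 2900]);
translate([6550, 200, 0]) cube([200, 3850, 2900]);
translate([2250, 200, 0]) cube([200, 1750, 2900]);
translate([2250, 2700, 0]) cube([200, 1350, 2900]);


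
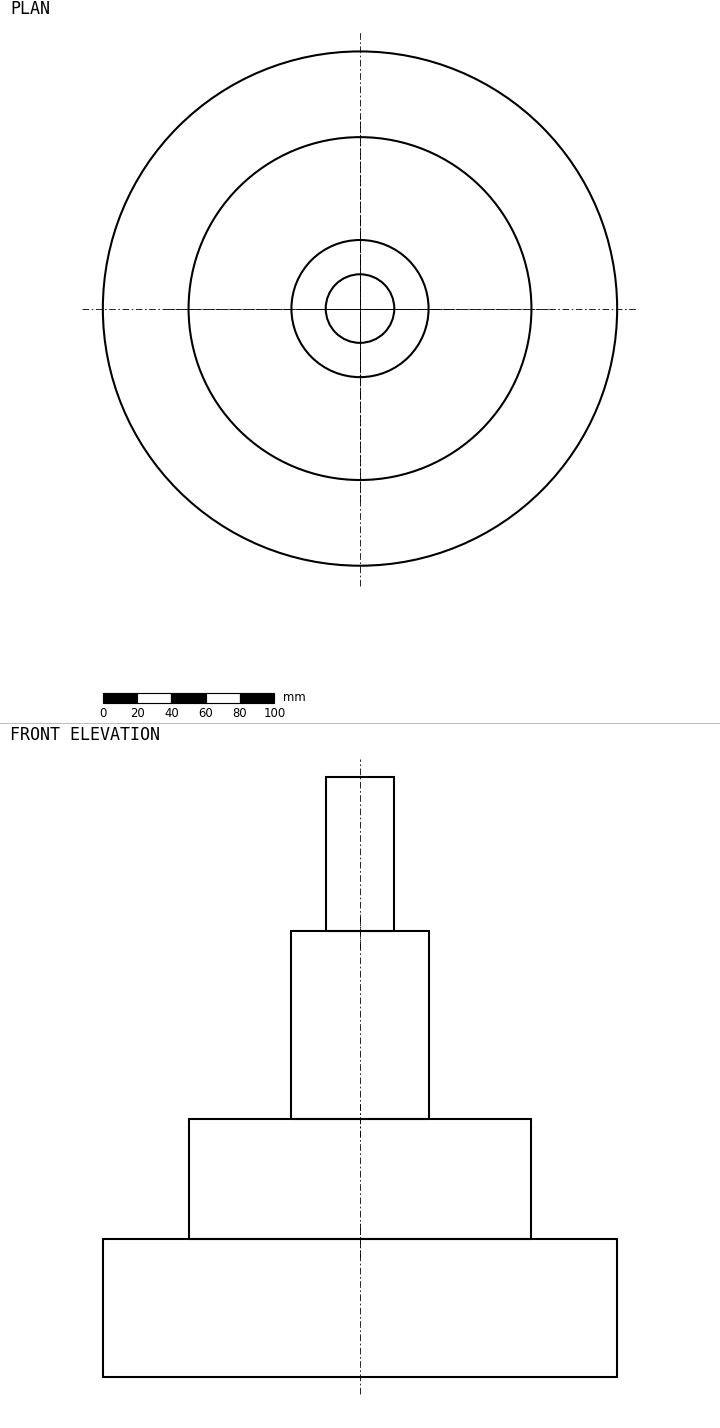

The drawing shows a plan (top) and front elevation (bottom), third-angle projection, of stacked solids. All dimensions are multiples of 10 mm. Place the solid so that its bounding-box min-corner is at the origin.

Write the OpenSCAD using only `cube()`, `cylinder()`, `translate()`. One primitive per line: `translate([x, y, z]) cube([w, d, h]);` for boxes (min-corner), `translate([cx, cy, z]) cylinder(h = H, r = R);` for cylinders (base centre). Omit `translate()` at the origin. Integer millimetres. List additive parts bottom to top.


translate([150, 150, 0]) cylinder(h = 80, r = 150);
translate([150, 150, 80]) cylinder(h = 70, r = 100);
translate([150, 150, 150]) cylinder(h = 110, r = 40);
translate([150, 150, 260]) cylinder(h = 90, r = 20);
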